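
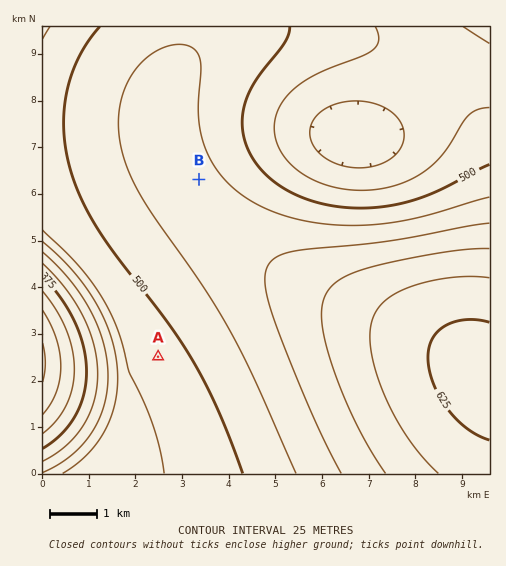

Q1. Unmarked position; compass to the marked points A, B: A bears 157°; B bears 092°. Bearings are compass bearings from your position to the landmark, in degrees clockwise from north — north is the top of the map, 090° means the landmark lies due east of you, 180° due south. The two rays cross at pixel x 81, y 175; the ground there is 505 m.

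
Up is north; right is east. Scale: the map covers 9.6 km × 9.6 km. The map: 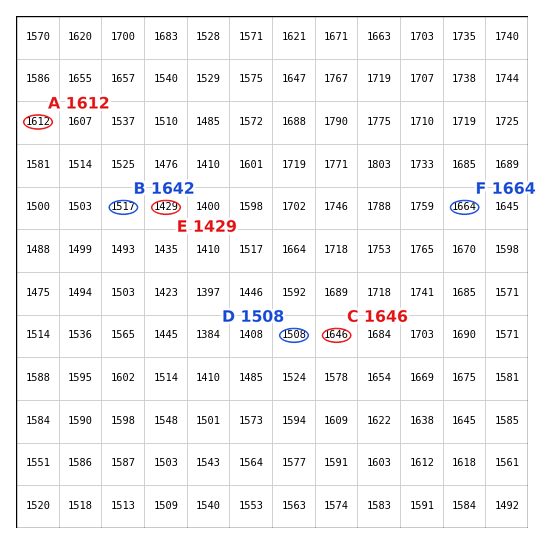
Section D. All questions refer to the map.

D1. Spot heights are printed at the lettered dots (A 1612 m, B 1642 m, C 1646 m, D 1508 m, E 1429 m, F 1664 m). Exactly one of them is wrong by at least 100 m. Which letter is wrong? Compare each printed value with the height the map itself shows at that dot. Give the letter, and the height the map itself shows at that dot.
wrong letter B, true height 1517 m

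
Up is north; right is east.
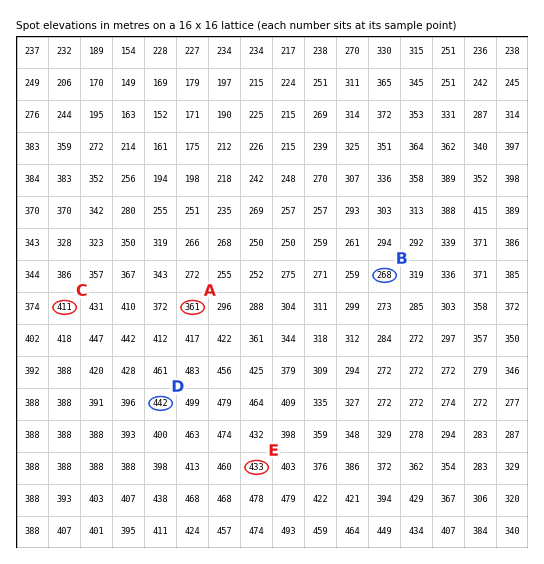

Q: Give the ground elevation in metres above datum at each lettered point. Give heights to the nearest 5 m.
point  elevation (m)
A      360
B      270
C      410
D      440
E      435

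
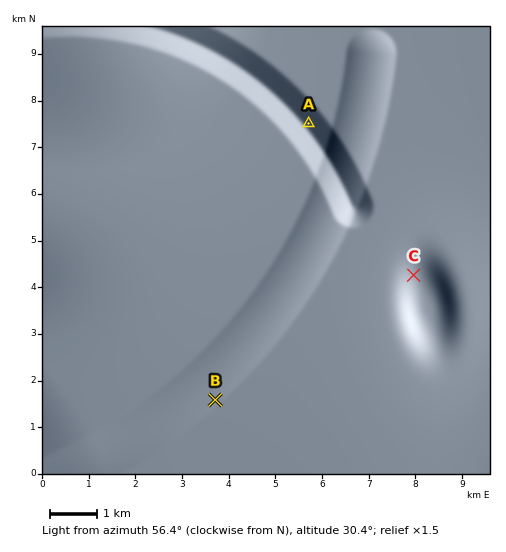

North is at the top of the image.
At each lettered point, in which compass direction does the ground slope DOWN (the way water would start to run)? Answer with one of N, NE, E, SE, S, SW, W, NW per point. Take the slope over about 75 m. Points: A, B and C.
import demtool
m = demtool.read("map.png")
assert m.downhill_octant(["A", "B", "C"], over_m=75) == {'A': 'SW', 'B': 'SE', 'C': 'SE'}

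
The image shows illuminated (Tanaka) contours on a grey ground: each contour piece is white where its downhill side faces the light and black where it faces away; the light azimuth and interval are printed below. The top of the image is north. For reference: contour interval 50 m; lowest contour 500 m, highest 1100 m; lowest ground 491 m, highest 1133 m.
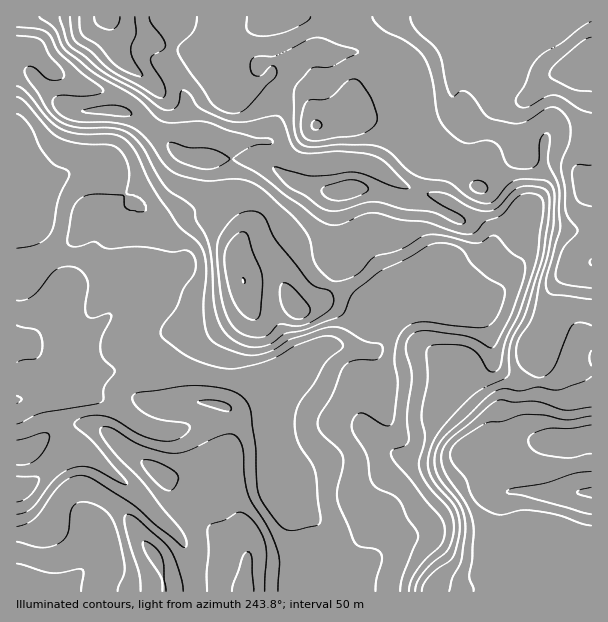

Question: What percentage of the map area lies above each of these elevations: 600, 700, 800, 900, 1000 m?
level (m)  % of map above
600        83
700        58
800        41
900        28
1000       10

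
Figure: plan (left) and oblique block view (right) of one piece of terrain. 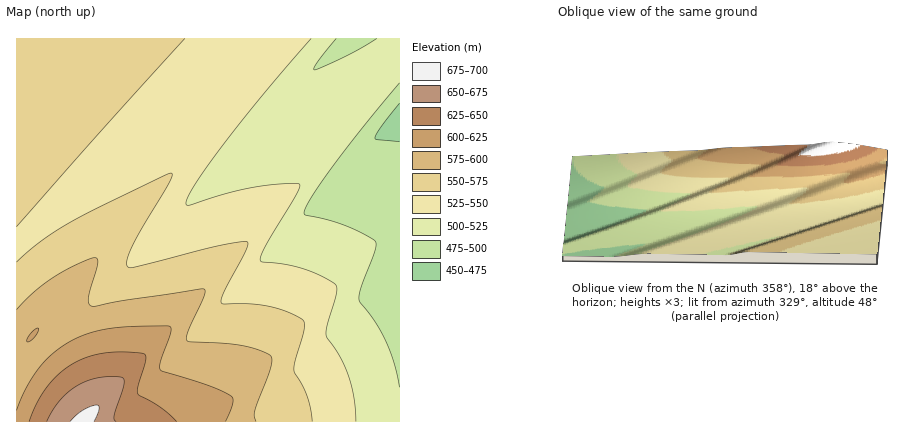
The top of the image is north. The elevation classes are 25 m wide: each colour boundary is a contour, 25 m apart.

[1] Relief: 470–685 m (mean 550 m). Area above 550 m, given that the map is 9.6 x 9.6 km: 40.7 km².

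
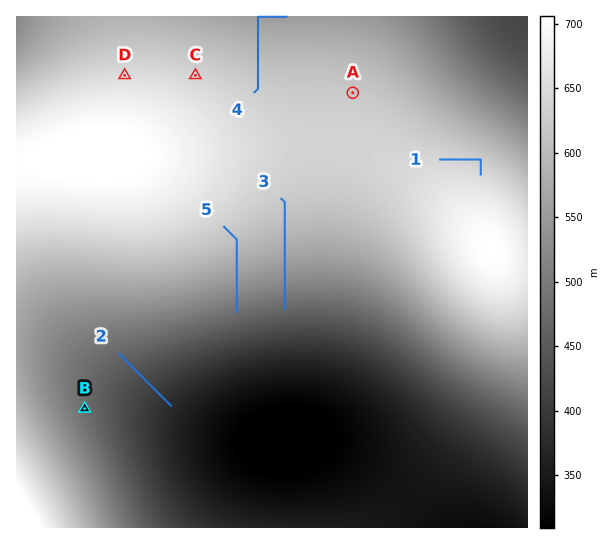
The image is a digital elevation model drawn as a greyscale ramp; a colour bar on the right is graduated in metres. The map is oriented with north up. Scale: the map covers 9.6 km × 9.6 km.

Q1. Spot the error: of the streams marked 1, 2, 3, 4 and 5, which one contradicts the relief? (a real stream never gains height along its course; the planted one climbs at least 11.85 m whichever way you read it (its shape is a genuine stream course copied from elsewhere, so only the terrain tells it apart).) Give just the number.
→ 1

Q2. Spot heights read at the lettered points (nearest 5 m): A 620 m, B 480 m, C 640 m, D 650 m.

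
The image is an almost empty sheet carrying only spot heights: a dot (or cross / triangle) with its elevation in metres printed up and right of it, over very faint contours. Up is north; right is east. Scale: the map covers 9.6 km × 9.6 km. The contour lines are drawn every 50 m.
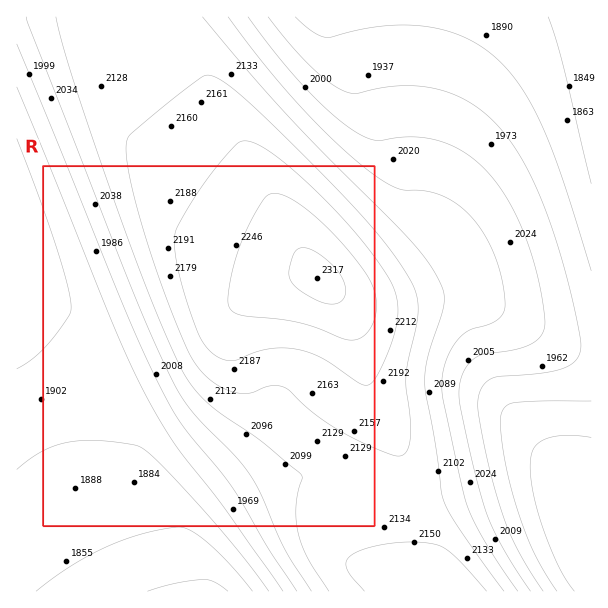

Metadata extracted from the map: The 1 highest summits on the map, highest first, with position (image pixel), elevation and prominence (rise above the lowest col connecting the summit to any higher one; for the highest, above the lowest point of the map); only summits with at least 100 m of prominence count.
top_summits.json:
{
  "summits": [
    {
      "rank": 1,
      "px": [317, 278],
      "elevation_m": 2317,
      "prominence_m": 528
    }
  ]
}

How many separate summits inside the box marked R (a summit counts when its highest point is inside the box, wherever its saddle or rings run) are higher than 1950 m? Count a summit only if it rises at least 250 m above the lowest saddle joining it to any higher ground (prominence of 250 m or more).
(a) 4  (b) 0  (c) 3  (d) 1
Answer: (d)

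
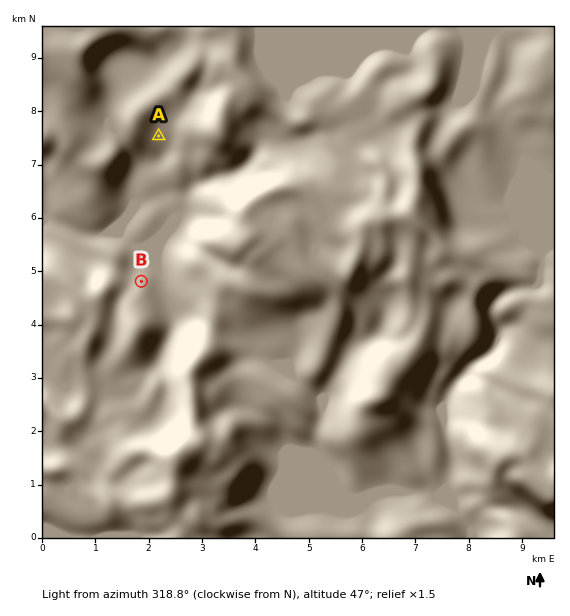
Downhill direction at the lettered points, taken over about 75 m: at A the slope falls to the S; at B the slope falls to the N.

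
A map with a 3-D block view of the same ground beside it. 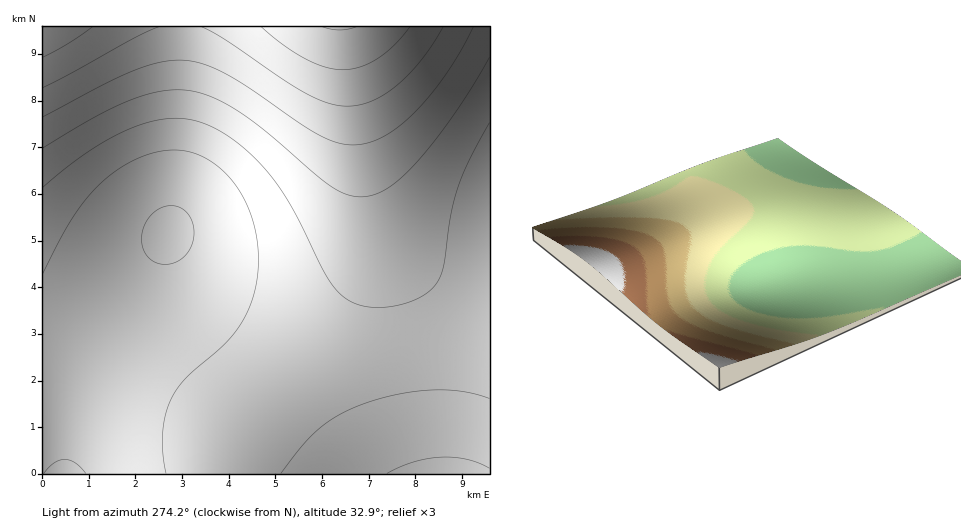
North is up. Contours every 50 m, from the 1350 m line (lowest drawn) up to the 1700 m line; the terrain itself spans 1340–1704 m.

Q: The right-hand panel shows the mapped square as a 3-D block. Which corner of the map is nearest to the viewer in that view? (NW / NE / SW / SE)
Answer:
NW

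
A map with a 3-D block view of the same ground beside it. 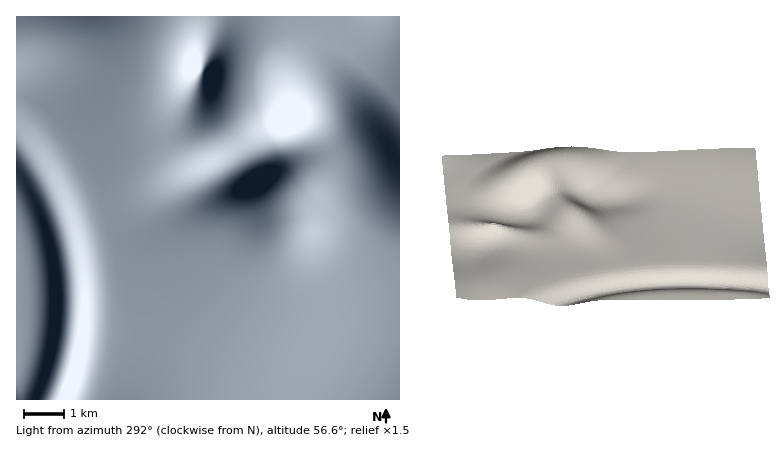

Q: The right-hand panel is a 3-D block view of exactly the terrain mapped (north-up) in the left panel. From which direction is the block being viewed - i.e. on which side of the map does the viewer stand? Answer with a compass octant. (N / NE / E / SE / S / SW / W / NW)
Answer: W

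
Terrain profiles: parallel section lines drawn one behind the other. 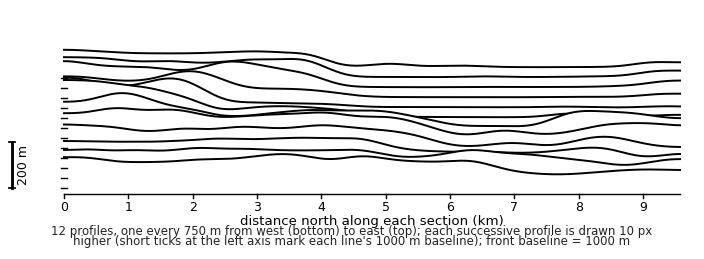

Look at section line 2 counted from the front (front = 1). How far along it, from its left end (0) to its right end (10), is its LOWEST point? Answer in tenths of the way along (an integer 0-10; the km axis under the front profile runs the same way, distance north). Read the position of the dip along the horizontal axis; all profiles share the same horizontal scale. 9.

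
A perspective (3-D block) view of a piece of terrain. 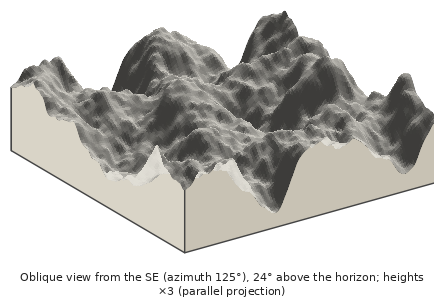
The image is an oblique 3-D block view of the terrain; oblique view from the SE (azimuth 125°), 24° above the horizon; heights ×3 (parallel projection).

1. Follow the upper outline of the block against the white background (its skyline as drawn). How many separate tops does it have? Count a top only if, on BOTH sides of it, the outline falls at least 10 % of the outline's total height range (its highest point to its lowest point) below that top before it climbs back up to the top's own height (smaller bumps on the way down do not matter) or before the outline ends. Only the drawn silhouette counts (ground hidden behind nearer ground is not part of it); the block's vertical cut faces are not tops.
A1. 4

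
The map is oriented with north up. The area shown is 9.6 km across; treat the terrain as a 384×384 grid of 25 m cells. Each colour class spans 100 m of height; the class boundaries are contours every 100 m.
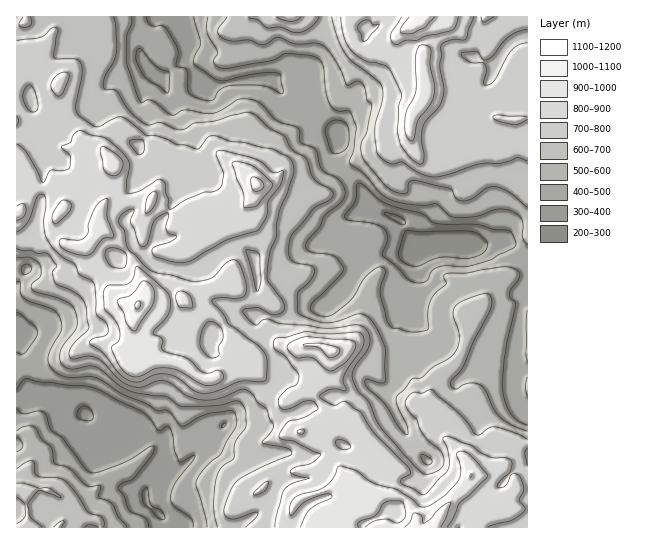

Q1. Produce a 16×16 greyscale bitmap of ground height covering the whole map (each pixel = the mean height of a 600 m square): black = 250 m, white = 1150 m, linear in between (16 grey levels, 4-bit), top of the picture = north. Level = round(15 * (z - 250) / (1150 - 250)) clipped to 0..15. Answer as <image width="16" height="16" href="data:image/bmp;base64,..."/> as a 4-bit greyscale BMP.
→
<image width="16" height="16" href="data:image/bmp;base64,Qk32AAAAAAAAAHYAAAAoAAAAEAAAABAAAAABAAQAAAAAAIAAAAATCwAAEwsAABAAAAAAAAAAAAAAABEREQAiIiIAMzMzAERERABVVVUAZmZmAHd3dwCIiIgAmZmZAKqqqgC7u7sAzMzMAN3d3QDu7u4A////AHdTE3iry8ypdjIkaJq7mrlTEiNHiql5mDESRUeap3h1I0eKmZqGZmQ2jLqZrKZVVDWcuph2dUVkV6y6qHVENFR5qZmYZEMRI5q6mql0MhI0qqmpq4Y0VmaZqYiZdEeYh4iHZnZTSKiZiGUzNDRYuYiYdDJENHm5iHd0Mmd3msqY"/>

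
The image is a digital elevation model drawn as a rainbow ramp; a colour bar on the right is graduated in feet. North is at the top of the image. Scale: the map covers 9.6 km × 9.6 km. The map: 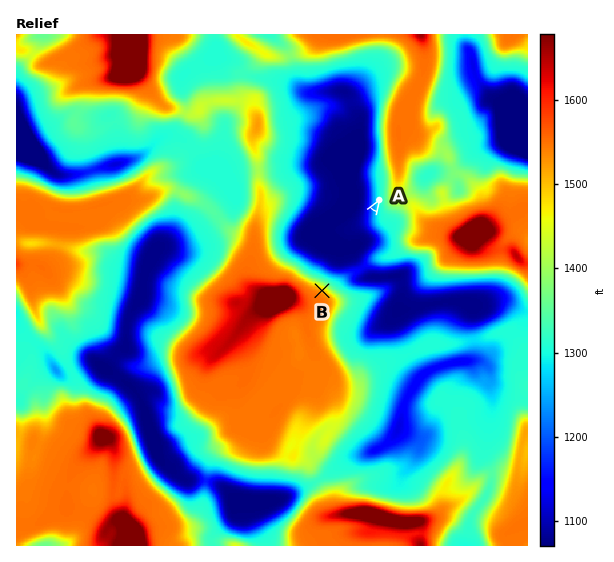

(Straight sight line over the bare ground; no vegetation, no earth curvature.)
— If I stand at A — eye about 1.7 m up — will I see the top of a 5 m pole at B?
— Yes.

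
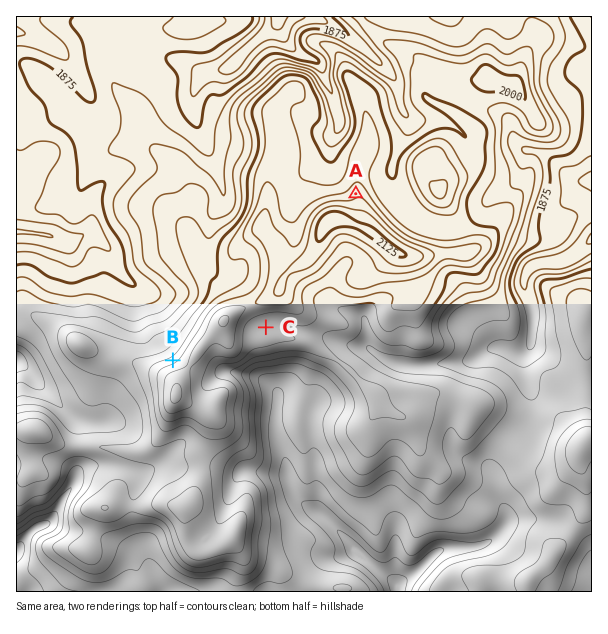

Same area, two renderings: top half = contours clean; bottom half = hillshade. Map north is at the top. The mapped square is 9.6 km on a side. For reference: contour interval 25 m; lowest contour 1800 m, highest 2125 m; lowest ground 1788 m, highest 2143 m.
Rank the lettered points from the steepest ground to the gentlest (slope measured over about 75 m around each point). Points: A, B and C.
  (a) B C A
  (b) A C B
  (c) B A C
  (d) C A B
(c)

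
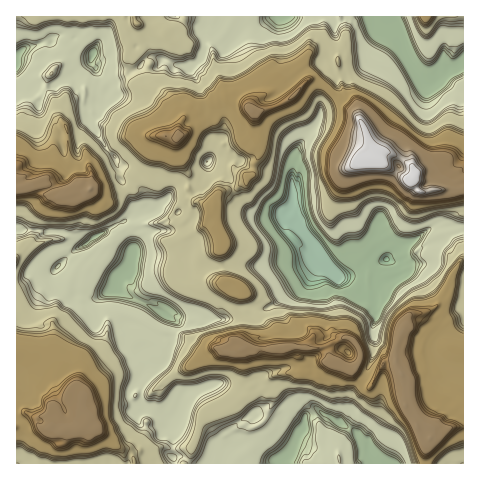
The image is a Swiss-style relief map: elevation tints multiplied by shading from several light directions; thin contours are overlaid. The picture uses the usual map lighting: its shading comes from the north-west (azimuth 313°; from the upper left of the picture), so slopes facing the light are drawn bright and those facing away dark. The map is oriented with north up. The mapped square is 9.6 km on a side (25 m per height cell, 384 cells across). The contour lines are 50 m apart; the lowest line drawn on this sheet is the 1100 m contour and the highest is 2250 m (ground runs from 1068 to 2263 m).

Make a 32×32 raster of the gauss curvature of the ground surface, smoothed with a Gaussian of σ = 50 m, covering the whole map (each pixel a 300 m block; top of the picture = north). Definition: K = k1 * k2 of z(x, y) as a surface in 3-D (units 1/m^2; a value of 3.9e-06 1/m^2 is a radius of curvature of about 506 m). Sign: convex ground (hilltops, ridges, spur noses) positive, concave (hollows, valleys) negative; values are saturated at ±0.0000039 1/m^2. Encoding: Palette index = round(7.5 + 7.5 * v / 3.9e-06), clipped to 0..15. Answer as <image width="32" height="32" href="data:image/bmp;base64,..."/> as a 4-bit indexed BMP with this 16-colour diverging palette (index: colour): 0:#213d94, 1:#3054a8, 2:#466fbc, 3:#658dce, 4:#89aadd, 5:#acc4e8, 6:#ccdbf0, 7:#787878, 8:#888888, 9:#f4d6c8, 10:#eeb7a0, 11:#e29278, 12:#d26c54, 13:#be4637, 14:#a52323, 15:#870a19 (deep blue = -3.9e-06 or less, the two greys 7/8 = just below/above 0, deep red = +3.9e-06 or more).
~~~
<image width="32" height="32" href="data:image/bmp;base64,Qk12AgAAAAAAAHYAAAAoAAAAIAAAACAAAAABAAQAAAAAAAACAAATCwAAEwsAABAAAAAAAAAAlD0hAKhUMAC8b0YAzo1lAN2qiQDoxKwA8NvMAHh4eACIiIgAyNb0AKC37gB4kuIAVGzSADdGvgAjI6UAGQqHAHhWeLZIryaHdceWeId2Zql2iokcZoOaiHeWZ3tqm5p2apd5poSYdYd4eLtxpXloiEdodnnXeIl4mXegiYiIZadqtohnZUhYd2Z7h3h4OVx3h3m4p3uraPJ3Y4h4GoeIh4eGVnlHgPd1bEmEi4DXh3h3d4l3h5eleHeIeq9xpod4d4eUmnh4gvl1iFMPpmaYeJh4jliHcHh6dYiZXGCJqHSXaWhHiL9J0GmHeVqffYlodrZyeEO2d3aUVYmXdnZyWniHdfdbWoTZ9HeHc3dmaVi3d3iYpaiDuDl2h31HeJmKGYh4hod3dGVKiIh4dreEnWmFdnfyt4f5inh4N2dnt3jA9V9GJMNJd3dnV3aWWdF0dod6ZXO4mll5qHj6PdRHt6mZleK4lVh6d6RpNneXl3aCZX8zdtNa4Ihahn2HeJhXZcu5Z3d4FDn6qnfEdyHYd4tHRYtYfJ8lhGZ3i5ep1YWEdtgXiHZxRYp5Z5hnt0eIjWh+WIPPabh3a0h2Zoh4uYJ+lLa2g3dmaWd6aPd3ilWPVYdoaod3c/kHjVWId3Nod3xHjFdaiWZFrbcEZ5eNhlXEdGaXd4eId3iS1idoiImXw05XhZZ5doilS4ioiGRm9Xc/aISb0sl3d9h3doZ+qUOHc4hniKV4aUlmf0t3RGhrh4eV1FSoh3TbN4BYiX54"/>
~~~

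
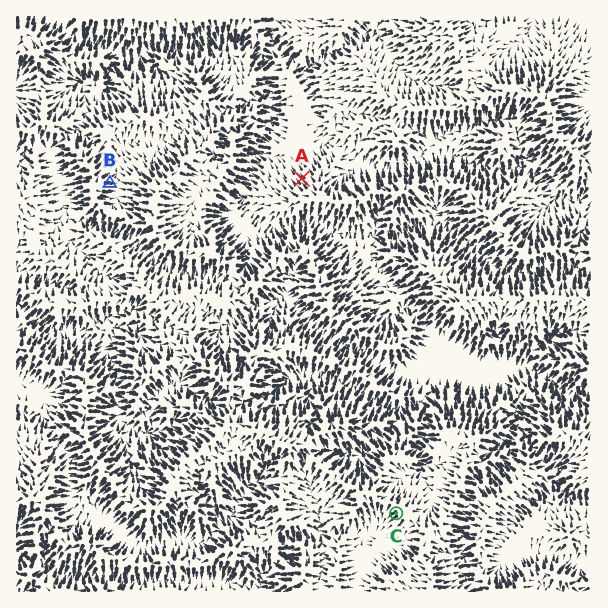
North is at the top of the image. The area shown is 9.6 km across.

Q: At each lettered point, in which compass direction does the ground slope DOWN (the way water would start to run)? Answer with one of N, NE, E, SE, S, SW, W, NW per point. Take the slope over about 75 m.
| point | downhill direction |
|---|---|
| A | NW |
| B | E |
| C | SW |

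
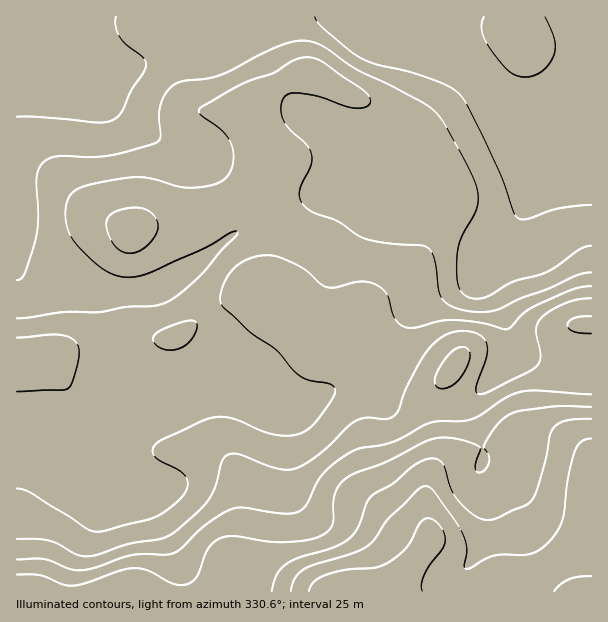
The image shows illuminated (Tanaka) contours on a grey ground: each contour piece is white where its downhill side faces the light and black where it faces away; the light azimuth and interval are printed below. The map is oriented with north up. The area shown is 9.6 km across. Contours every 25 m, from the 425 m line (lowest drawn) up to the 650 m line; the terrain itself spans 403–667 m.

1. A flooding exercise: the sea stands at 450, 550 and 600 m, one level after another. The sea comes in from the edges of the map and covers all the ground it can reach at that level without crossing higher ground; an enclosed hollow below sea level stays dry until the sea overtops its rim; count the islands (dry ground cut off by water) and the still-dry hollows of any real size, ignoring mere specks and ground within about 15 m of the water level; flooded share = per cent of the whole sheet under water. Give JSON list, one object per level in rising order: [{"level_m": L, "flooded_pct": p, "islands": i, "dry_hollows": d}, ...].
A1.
[{"level_m": 450, "flooded_pct": 22, "islands": 0, "dry_hollows": 0}, {"level_m": 550, "flooded_pct": 81, "islands": 0, "dry_hollows": 0}, {"level_m": 600, "flooded_pct": 91, "islands": 0, "dry_hollows": 0}]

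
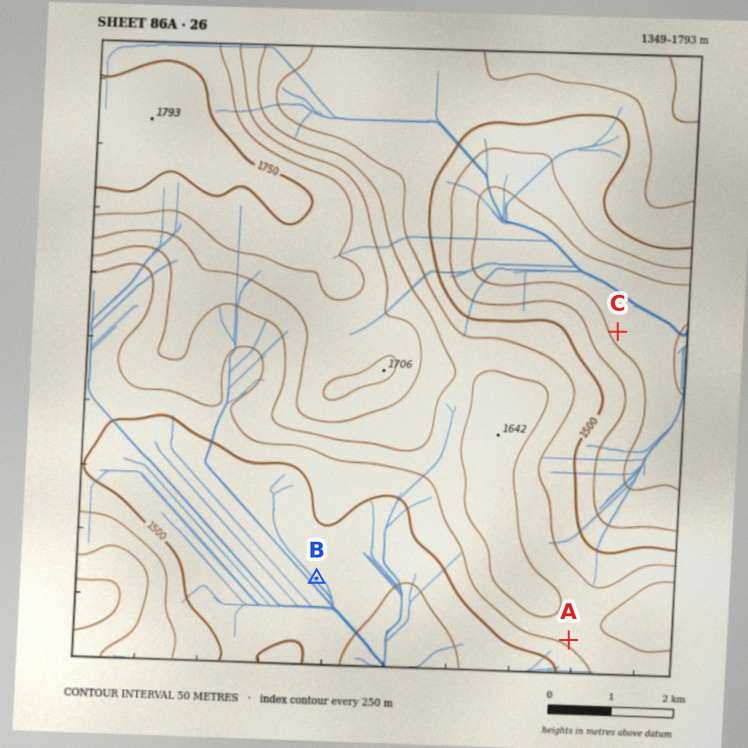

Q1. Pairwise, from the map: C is below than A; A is above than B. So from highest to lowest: A B C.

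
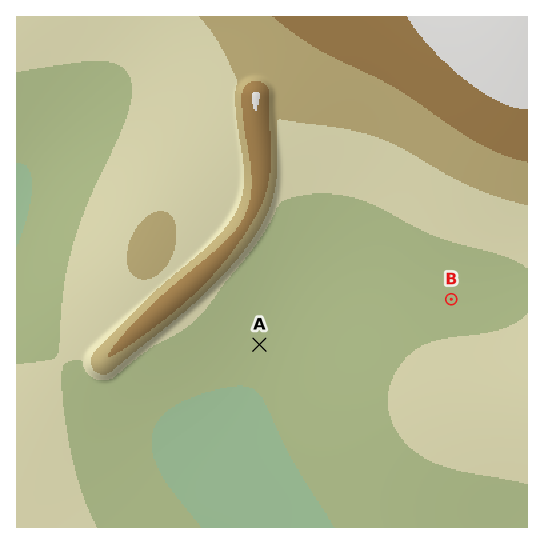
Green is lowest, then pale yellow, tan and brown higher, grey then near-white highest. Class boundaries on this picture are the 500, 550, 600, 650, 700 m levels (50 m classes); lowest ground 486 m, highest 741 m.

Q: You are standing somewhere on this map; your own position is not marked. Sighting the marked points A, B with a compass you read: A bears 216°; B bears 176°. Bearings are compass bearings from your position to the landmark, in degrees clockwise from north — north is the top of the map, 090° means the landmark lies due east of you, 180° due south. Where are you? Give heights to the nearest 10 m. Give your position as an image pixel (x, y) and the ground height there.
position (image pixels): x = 437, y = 100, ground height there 670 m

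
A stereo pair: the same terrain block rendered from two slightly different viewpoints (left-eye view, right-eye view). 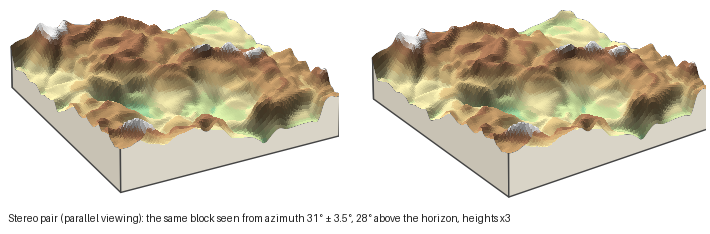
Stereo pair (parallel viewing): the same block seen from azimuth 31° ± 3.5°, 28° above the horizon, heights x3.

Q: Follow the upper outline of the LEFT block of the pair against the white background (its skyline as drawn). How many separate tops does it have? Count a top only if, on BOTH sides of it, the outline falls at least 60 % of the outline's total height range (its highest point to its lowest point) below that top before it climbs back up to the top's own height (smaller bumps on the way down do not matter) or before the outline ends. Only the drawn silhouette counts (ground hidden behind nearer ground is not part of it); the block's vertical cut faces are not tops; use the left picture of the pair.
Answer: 0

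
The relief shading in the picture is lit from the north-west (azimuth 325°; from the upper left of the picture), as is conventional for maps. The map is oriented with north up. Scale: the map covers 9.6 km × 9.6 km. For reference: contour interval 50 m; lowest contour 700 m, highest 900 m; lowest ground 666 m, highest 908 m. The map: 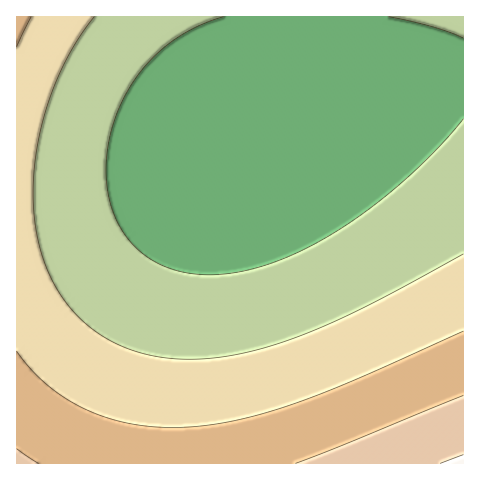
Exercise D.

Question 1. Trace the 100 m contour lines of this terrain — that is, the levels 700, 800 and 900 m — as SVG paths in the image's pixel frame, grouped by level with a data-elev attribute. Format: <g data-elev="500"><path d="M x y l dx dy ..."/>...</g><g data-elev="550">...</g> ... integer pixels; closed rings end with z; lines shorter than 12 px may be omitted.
<g data-elev="700"><path d="M463 119l-33 38-42 37-42 31-42 25-39 15-37 9-34 0-16-3-14-5-17-9-13-12-11-14-9-16-5-19-3-20 1-21 3-21 7-21 9-19 11-18 14-16 15-14 17-12 19-10 22-7"/><path d="M388 17l45 10 30 11"/></g><g data-elev="800"><path d="M463 331l-107 48-63 25-57 16-27 5-24 2-27 0-25-3-23-5-22-9-21-11-19-13-16-16-15-19"/><path d="M17 47l14-30"/></g><g data-elev="900"><path d="M463 455l-23 8"/></g>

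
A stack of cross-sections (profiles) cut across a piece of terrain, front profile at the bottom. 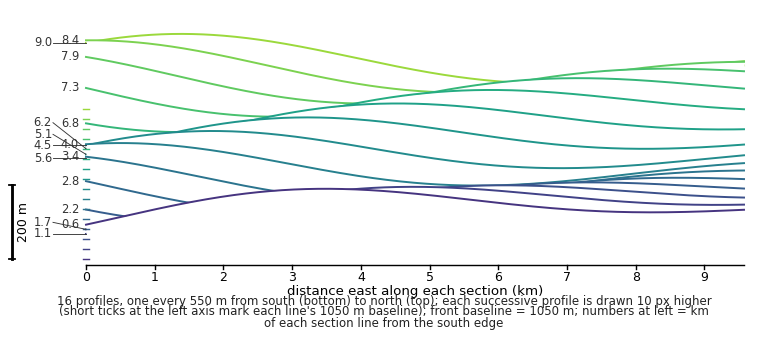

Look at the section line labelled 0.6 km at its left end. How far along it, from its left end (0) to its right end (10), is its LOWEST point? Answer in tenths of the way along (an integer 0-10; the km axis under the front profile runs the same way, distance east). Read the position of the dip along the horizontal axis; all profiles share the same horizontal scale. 0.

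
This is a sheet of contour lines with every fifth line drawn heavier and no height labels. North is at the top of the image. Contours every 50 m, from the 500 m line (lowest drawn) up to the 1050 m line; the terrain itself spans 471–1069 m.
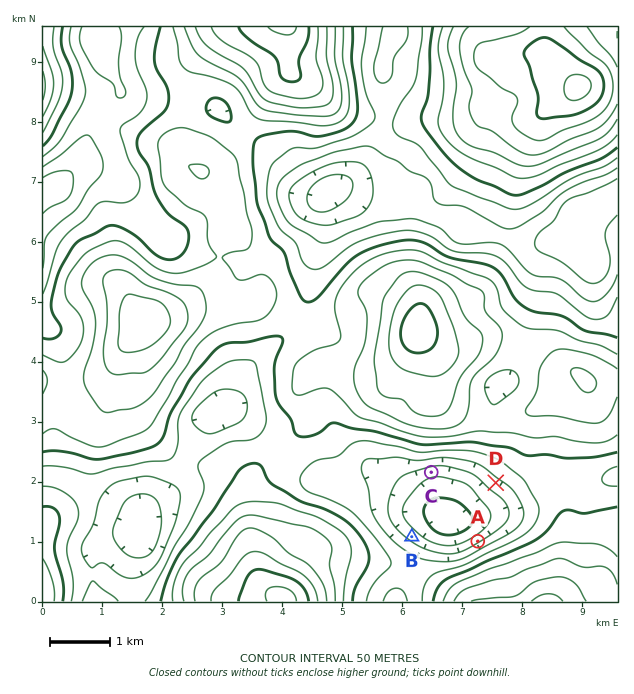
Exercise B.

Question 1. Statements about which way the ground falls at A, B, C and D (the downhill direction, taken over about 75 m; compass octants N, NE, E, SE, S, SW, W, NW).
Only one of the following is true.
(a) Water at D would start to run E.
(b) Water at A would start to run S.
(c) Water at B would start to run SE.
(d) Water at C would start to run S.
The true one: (d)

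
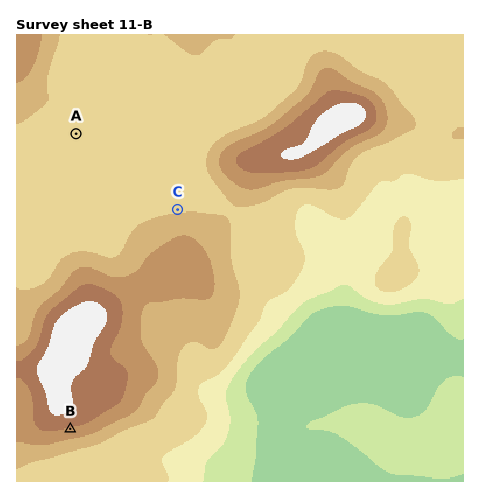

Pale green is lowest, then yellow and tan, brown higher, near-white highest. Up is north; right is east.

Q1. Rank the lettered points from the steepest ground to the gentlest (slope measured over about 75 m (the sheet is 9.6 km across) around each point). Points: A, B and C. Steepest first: B C A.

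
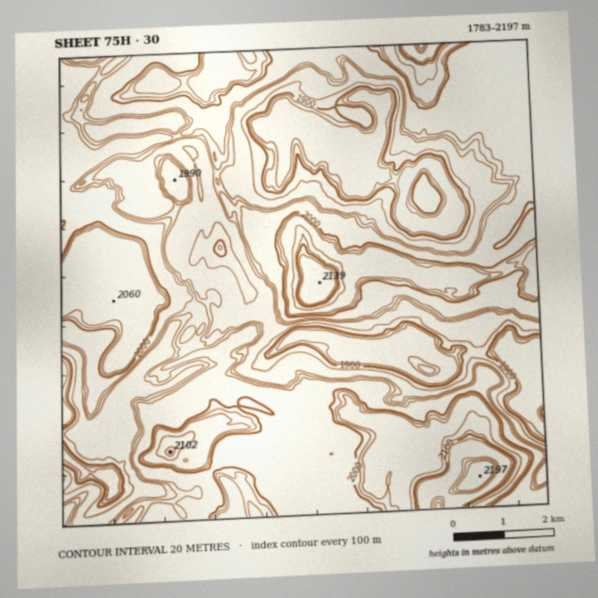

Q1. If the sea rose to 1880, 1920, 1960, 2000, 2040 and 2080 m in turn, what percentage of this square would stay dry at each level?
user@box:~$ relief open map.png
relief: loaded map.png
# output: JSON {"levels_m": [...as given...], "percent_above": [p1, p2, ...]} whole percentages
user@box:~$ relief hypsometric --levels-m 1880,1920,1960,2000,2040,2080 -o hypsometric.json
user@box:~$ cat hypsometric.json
{"levels_m": [1880, 1920, 1960, 2000, 2040, 2080], "percent_above": [89, 81, 60, 24, 18, 3]}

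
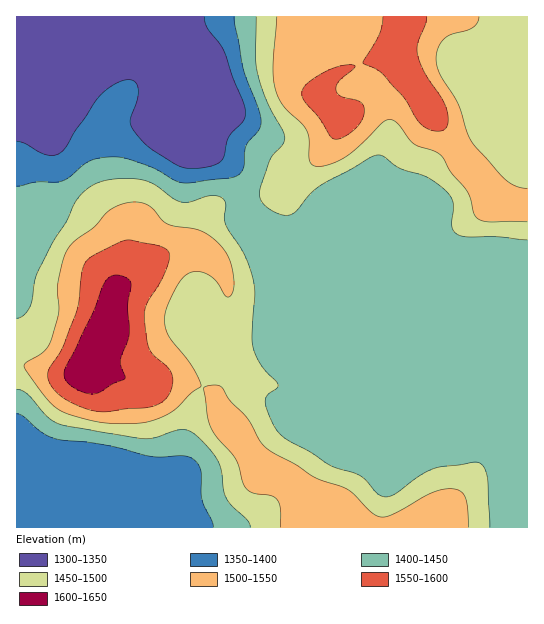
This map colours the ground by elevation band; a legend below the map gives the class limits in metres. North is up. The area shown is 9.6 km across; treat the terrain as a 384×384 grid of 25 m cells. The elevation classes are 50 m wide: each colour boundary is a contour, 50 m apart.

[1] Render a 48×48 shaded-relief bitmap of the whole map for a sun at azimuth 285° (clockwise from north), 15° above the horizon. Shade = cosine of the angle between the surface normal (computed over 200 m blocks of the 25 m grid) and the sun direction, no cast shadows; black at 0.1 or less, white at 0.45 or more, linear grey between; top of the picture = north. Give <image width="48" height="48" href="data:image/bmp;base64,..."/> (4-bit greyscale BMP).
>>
<image width="48" height="48" href="data:image/bmp;base64,Qk32BAAAAAAAAHYAAAAoAAAAMAAAADAAAAABAAQAAAAAAIAEAAATCwAAEwsAABAAAAAAAAAAAAAAABEREQAiIiIAMzMzAERERABVVVUAZmZmAHd3dwCIiIgAmZmZAKqqqgC7u7sAzMzMAN3d3QDu7u4A////AGZmd3dnd3d4iZmZmsuYd2VWiZmHUyIjVmZmd3dnd3d4maqYibuodmVFiqmYZCIjVnZnd3d3d3eImqqYd5qYdlRFirqodTIjVnd3d3d3d3d4q7u5dniIdmREeruphkIjVnd3d3d3d3d4m8zKhmZmZmVEabuph2QjVnd3d3d3d3ZnmszKh2ZVVmZlaKqpmHUzV3d3ZmZ3d2Zmiru5dmZVVWd2d4mZmYZEZ3d3ZmZmdmVWiruXVFVVVWd3d3iIiZdVZ3iHZmZmZURGirp0M0VVVnd3d3d3iIdmd4mYdmZVVDNFi7ljI0VVVnd3d3d3d3d3d5qph2ZURDIkeqhTNFVVVnd3d3d3d3d3d5q6mHZEVTESaZdURWVUVnd3d3d3d3d3d6vLqHVVZkIBV3ZEVmZUVnd3d3d3d3d3d5vMqGVWZlMiRnZUVmVUVnd3d3d3d3d3d5vdyWVVZlQzNXdkVWVVZ3d3d3d3d3d3d4rO64VVVVVDNXh1RVVmd3d3d3d3d3d3d4m+/ZZUM0RERnh1RFZnd3d3d3d3d3d3d4m9/rhkISNEVndlRFZ3d3d3d3d3d3d3d4m97sl0IBNEVndkNFZ3d3d3d3d3d3d3d4ms3tuEIBJFZ3dTI1d3d3d3d3d3d3d3d4mrzdyVIBI1aIdCE2d3d3d3d3d3d3d3d4m7zNyWMREkaJdCAmd3d3d3d3d3d3d3d4m8y8ynUxATaIdCA2d3d3d3d3d3d3d3d4m8y7uoZTESV3ZBE2d3d3d3d3d3d3d3d3is3LuYd1MjVmUxJGZnd3d3d3d3d3d3d3is3KqoiHVEVlMiNnZVZ3d3d3d3dmZnd3ec3Kqph3dmZUMjV3ZUV3d3d3eIhlVWZnebzKqqhmZ3dUM1Z3ZUVnd3d3eKmGVVZniJu6qqhlVndkRGd3ZURnd3d3ebuodVZoiJq7mZl1RXh1RWeHZERWd3d3eKzLlmZoiIm7qZh2RXiHVniHZDNGd3d3eKvLl2ZoiIm7qYh2VXmYd5qYZTM0Vnd3eJq6h2Z4iIm7qZh2VXmpmauphkMjNWd3eJqpdlZnd4q6mYh2VWiaq7upmHQiI1eHeJmYZUVnd4q6mIdlVWeavMupmqdBEleYd4mHVEVmZ4mpmHZVVmeKzMupq8pjETeYd3dlRFd3Z4mZiHZVZ3d5vMu6q8uFICWJh2VDRWd3eImYh2VFZ3d4q8zLq7uWMRSKqFMSRnd3iImZh2VFZ3d3is3cqqmHUiSKqEECV3d3d4mqmGQ0Z3d3it7suph3ZUWKpzADV3d3d3iaqoU0Z3d3i97tuodmdmaJliEkZ3d3d3eJqpdUV3d3nO7sqZdmZniIdBFGd3d2d3d3mphlV3d4re7bqZh2ZniHUhJXd3eGZ3d3eJmGZnd4ve3LmImId4h2QQNnd3iGZ3d3d3iHd3d5vd3LmIiIiJh1MRJWZ3iGZ3d3d3d4h3iJvN3Ll3d4ial1MiNFVniGZ3d3d3d3iIiZq8zLl3d3iaqFMjRENGd2Znd3d3d3eJmaq7zLl3d3eKuWMzVUI1dw=="/>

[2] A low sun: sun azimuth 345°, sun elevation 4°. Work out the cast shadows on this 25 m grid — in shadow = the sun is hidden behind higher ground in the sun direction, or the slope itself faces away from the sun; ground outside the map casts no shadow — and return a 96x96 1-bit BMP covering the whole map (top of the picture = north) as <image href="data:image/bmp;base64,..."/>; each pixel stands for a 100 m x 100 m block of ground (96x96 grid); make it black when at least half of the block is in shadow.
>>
<image width="96" height="96" href="data:image/bmp;base64,Qk2+BAAAAAAAAD4AAAAoAAAAYAAAAGAAAAABAAEAAAAAAIAEAAATCwAAEwsAAAIAAAAAAAAA////AAAAAAAAA///4AAAAAAAAAAAA///4A4AAAAAAAAAB///4B8AAAAAAAAAD///4D8AAAAAAAAAH///4D8AAAAAAAAAH///4D+AAAAAAAAAP///4B+AAAAAAAAAf///4AcAAAAAAAAAf///4AAAAAAAAAAA////4AAAAAAAAAAB////8AAAAAAAAAAD////8AAAAAAAAAAH/////4AAAAAAAAAP/////4AAAAAAAAAf/////4AAAAAAAAAf/////4AAAAAAAAAf/////4AAAAAAAAA/////4AAAAAAAAAA/////wAAAAAAAAAB/////wAAAAAAAAAB/////gAAAAAAAAAD/////gAAAAAAAAAD/////gAAAAAAAAAD/////gAAAAAAAAAD/////gAAAAAAAAAD/////gAAAAAAAAAD//gAHAAAAAAAAAADgAAAAAAAAAAAAAADAAAAAAAAAAAAAAAAAAAAAAAAAAAAAAAAAAAAAAAAAAAAAAAAAAAAAAAAAAAAAAAAAAAAAAAAAAAAAAAAAAAAAAAAAAAAAAAAAAAAAAAAAAAAAAAAAAAAAAAAAAAAAAAAAAAAQAAAAAAAAAAAAAAB8AAAAAAAAAAAAAAD+AAAAAAAAAAAAAAD+AAAAAAAAAAAAAAH/AAAAAAAAAAAAAAH/gAAAAAAAAAAAAAP/gAAAAAAAAAAAAAP/wAAAAAAAAA8AAAH/4AAAAAAAAD8AAAD/8AAAAAAAAH8AAAB/8AAAAAAAAf8AAAA/8AAAAAAAA/8AAAAf8AAAAAAAD/8AAAAH8AAAAAAAH/8AAAAD4AAAAAAAf/8AAAAAAAAAAAAAf/8AAAAAAAAAAOAAf/8AAAAAAAAAB/gAf/8AAAAAAAAAH/wAP/8AAAAAAAAAf/wAH/8AAAAAAAAA//4AD/8AAAAAAAAA//4AA/8AAAAAAAAB//4AAPAAAAAAAAAD//8fwAAAAAAAAAAD//8/4AAAAAAAAAAH////4AAAAAAAAAAH////4AAAAAAAAAAH////8AAAAAAAAAAD////4AAAAAAAAAAD////wAAAAAAAAAAB////wAAAAAAAAAAB////wAAAAAAAAAAA////wAAAAAAAAAAAf/4/wAAAAAAAAAAAP/4PwAAAAAAAAAAAH/4fwAAAAAAAAAAAD/4fwAAAAAAAAAAMB/4fwAAAAAAAAAAeB/4fwAAAAAAAAAA/A/4fgAAAAAAAAAB/AP4OAAAAAAAAAAB+AD4AAAAAAAAAAAB8AA4AAAAAAAAAAAAAAAYAAAAAAAAAAAAAAAAAAAAAAAAAAAAAAAAAAAAAAAAAAAAAAAAAAAAAAAAAAAAAAAAAAAAAAAAAAAAAAAAAAAAAAAAAAAAAAAAAIAAAAAAAAAAAAAAA/AAAAAAAAAAAAAAB/gAAAAAAAAAAAAAD/wAAAAAAAAAAAAAD/wAAAAAAAAAAAAAH/4AAAAAAAAAAAAAP/4AAAAAAAAAAAAAP/4AAAAAAAAAAAAAP/wAAAAAAAAAAAAAAHwAAAAAAAAAAAAAAAAA="/>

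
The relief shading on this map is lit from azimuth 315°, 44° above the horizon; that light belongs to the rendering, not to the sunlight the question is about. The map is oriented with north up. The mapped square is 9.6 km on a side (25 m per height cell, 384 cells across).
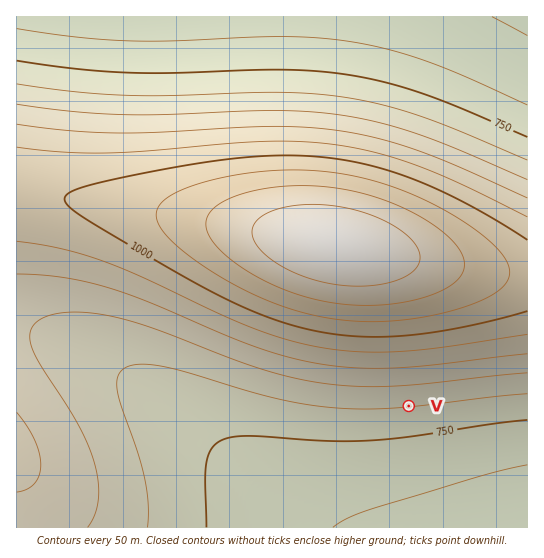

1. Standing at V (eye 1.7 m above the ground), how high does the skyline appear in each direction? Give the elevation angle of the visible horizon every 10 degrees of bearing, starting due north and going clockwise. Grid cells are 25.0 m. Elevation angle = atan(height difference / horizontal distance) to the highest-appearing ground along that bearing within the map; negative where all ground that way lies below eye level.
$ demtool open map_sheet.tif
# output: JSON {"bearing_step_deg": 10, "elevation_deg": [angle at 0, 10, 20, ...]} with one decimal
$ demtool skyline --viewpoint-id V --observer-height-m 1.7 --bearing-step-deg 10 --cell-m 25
{"bearing_step_deg": 10, "elevation_deg": [8.6, 8.3, 7.6, 6.7, 5.6, 4.4, 3.1, 1.8, 0.4, -0.7, -1.6, -2.2, -2.4, -2.4, -2.4, -2.6, -2.8, -2.9, -2.8, -2.7, -2.6, -2.3, -1.9, -1.4, -0.6, 0.5, 0.8, 0.7, 1.3, 2.5, 3.7, 5.2, 6.6, 7.7, 8.4, 8.7]}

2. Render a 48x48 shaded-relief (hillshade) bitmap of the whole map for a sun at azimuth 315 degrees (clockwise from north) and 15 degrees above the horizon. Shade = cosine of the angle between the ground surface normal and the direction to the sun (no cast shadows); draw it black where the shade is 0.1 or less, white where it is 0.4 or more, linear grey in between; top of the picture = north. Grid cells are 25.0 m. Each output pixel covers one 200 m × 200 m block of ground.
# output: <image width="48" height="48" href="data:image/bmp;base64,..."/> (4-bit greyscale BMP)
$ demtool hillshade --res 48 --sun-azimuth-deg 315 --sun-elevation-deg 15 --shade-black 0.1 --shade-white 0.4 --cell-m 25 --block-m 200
<image width="48" height="48" href="data:image/bmp;base64,Qk32BAAAAAAAAHYAAAAoAAAAMAAAADAAAAABAAQAAAAAAIAEAAATCwAAEwsAABAAAAAAAAAAAAAAABEREQAiIiIAMzMzAERERABVVVUAZmZmAHd3dwCIiIgAmZmZAKqqqgC7u7sAzMzMAN3d3QDu7u4A////AGZmZmZmZmZmd3d3d3d3d3d3d3d3d3d3d2ZmZmZmZmZmd3d3d3d3d3d3d3d3d3d3d2ZmZmZmZmZnd3d3d3d3d3d3d3d3d3d3d2ZmZmZmZmZ3d3d3d3d3d3d3d3d3d3d3d3dmZmZmZmd3d3d3d3d3d3d3d3d3d3d3d3d3ZmZmZ3d3d3d3d3d3d2ZmZmZmZmZmd3d3d3d3d3d3d3d3d3d2ZmZmZmZmZmZmZnd3d3d3d3d3d3d3d3ZmZmZmZmZmZmZmZnd3d3d3d3d3d3d3dmZmZmZVVVVVVVVVVXd3d3d3d3d3d3d3ZmZmZVVVVVVVVVVVVYd3d3d3d3d3d3dmZmZlVVVVRERERERERYh3d3d3d3d3d3ZmZmVVVVRERERERERERIh3d3d3d3d3d2ZmZlVVVEREMzMzMzMzRIh3d3d3d3d3ZmZmZVVUREQzMzMzMzMzM4h3d3d3d3dmZmZlVVVERDMzMiIiIiIzM4d3d3d3d2ZmZmZVVVREMzMyIiIiIiIiM3d3d3d2ZmZmZmVVVURDMzIiIiIiIiIiI3d3d2ZmZmZmZlVVVERDMzIiIiESIiIiI3d2ZmZmZmZmVVVVVERDMyIiIiIiIiIiM3ZmZmZmZmZlVVVVVERDMzIiIiIiIiIjM2ZmZmZmZmVVVVVVVEREMzMyIiIiIjMzNGZmZVVVVVVVVVVVVVRERDMzMzMzMzNERGZVVVVVVWZmZmZlVVVVREREMzMzRERFVVVVVVVVZmZmZmZmZmZVVVVERERERVVVZlVVVVVmZmZmd3d3d3ZmZmZVVVVVVmZmd1VVVmZmZnd3d3eIiHd3d3d2ZmZmZnd3eFVmZmZnd3eIiIiImYiIiIiHd3d3d4iIiGZmZmd3eIiJmZmZqqmZmZmZiIiIiIiZmWZnd3eIiJmZqqqqu7uqqqqpmZmZmZmZqnd3eIiJmZqqu7u7u7u7u7u6qqqqqqqqqniIiJmZqqu7vMzMzMzMzMu7u7qqqqqqqoiJmZqqq7vMzN3d3d3d3MzMu7u7uqqqqpmZqqq7u8zM3d3d3t3d3dzMzLu7u7u7uqqqq7u7zM3d3e7u7u7u3d3MzMu7u7u7qqq7u7zMzN3d3u7u7u7u3d3czMu7u7u6qru7vMzM3d3d7u7u7u7u3d3czMu7u7qqqru8zMzM3d3e7u7u7u7u3d3MzLu7u6qqqrzMzMzN3d3d7u7u7u7d3dzMzLu7qqqqqszMzMzM3d3d3d3d3d3d3czMu7u6qqqqqczMzMzMzN3d3d3d3d3dzMzLu7uqqqqZmczMzMzMzMzM3d3d3czMzMu7u6qqqpmZmbu7vMzMzMzMzMzMzMzMy7u7uqqqmZmZmbu7u7u7u7vMzMzMzMu7u7u6qqqpmZmZmbu7u7u7u7u7u7u7u7u7u6qqqqmZmZmZmLuqqqqqu7u7u7u7u7u6qqqqqZmZmZmYiKqqqqqqqqqqqqqqqqqqqqqpmZmZmZmIiKqqqqqqqqqqqqqqqqqqqqmZmZmZmYiIiKqqqqqqqqqqqqqqqqqqqZmZmZmZmYiIiA=="/>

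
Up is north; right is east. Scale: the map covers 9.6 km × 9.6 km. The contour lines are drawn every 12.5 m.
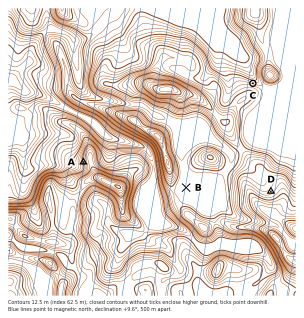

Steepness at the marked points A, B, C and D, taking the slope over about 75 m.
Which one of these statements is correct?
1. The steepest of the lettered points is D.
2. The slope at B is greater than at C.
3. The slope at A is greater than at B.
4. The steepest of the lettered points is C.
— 3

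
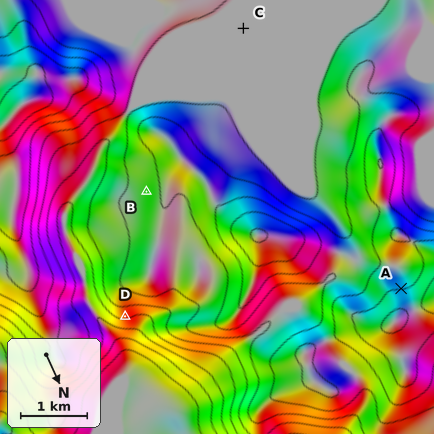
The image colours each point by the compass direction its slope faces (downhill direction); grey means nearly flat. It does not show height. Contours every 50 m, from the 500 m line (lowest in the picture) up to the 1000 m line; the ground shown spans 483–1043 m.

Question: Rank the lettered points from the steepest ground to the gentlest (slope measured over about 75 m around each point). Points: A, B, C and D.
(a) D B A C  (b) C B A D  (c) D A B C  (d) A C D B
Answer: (c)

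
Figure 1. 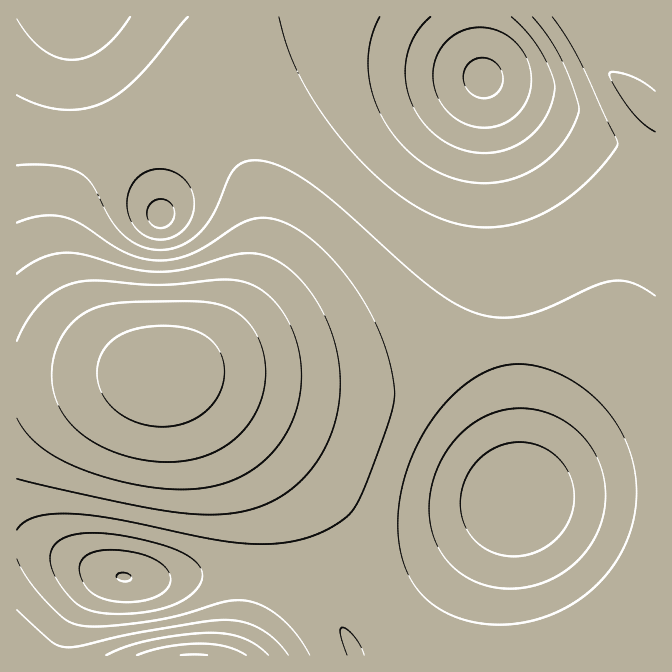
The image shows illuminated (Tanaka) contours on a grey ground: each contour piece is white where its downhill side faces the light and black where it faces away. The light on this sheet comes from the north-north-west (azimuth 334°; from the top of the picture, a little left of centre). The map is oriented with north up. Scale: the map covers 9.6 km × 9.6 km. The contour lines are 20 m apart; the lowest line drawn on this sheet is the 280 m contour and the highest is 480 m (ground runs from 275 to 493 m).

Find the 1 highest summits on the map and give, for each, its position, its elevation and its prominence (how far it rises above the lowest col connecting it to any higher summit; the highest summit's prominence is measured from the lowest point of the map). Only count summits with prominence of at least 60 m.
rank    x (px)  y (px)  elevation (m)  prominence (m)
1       162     373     493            218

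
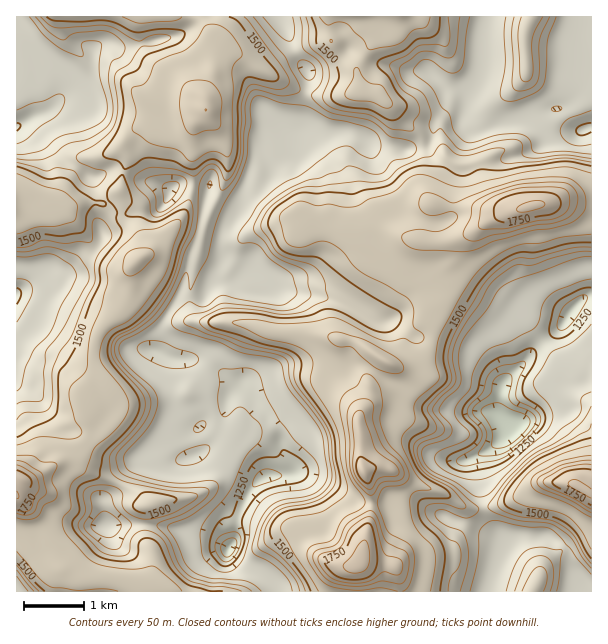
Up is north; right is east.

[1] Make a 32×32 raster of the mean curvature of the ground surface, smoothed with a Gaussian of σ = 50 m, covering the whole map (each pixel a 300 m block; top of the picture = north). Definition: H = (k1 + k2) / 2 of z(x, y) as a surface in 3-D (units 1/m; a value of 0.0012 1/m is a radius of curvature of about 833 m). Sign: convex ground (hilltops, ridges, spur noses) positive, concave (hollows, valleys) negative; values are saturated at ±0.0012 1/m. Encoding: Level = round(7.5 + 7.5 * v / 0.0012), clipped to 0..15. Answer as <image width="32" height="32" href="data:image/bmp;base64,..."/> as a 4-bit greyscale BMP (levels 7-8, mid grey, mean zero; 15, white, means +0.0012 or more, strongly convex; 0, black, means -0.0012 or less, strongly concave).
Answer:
<image width="32" height="32" href="data:image/bmp;base64,Qk12AgAAAAAAAHYAAAAoAAAAIAAAACAAAAABAAQAAAAAAAACAAATCwAAEwsAABAAAAAAAAAAAAAAABEREQAiIiIAMzMzAERERABVVVUAZmZmAHd3dwCIiIgAmZmZAKqqqgC7u7sAzMzMAN3d3QDu7u4A////AE+7u5naZ2QyiKlcaXVW3TTpibuKoWKkKq/fj0qWVb4yt5xhj5SQLaqErll7tmVlG0aTAFQDl0j6cq8mllYyIFvzjUbe2VZHvcpJKjCrndtk2ZQHzt/5RYUXSwav00+Hv+hrykIjWKARMp+/o0l33/5miKMXdWinlWa8uQMAJpmGiXetRHiIiVpFnkdZvyB1aJeIetRneJd3Gsw56YUzB1aRmYj4aIaGgqqsaIBiOap3ZLmMtGmHV1nnalavmzLpdXaoqhd2h2QHl1XLjElTSodpidAjZkJXmoiOl4wmmkmodHjLY3i+3+y7tjh8dHmXG7Z3uukaj9tmikNFmcVnigVoVbmdNiUiM1ZXiYi4NnmAh1NqmNNnd0RniZh3jFRVijJGe+vQlXNpeJh3dna2hULFl0SYxKWkzJiIeqmrRXqrm70Jh/50W9mIiHd1St2HZmibmJcPSETOq5qXq4ru/+ibtk10CAwmN3h4i6hlaarWtXRVhXwtR3RmhTm3d1WKvTWbzImarZR3aJRgS2faIUNnZVqpeXt0d3UyaZg0NmdgVXYlqFrKg1U2ZtqXWHVnmZh3N8hqunB5n+zapXaKZniIdlu5eIh7+QeYwUR2afV3d1hnbLh4m5IZmDQWtWb0d3SkIkAXmalUzVm9a6Rn5Gc3mGfbp83HModFV7qEV+dX"/>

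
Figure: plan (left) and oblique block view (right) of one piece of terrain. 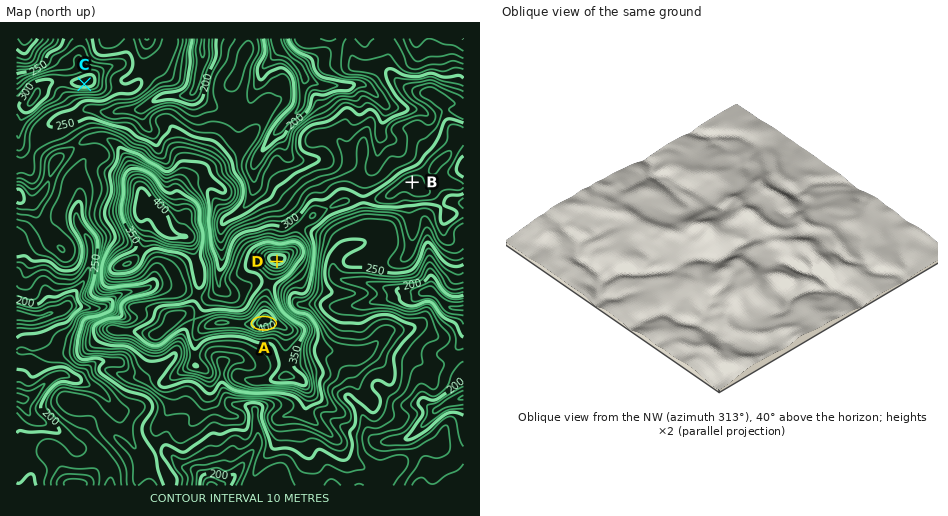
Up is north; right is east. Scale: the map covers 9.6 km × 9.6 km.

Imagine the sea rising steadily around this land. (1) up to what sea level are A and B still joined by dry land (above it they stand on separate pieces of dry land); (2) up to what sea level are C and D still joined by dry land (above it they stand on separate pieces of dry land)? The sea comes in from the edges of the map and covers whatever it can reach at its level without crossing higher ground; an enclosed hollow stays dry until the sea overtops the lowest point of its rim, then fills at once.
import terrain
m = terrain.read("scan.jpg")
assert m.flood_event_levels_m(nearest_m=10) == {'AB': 300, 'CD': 260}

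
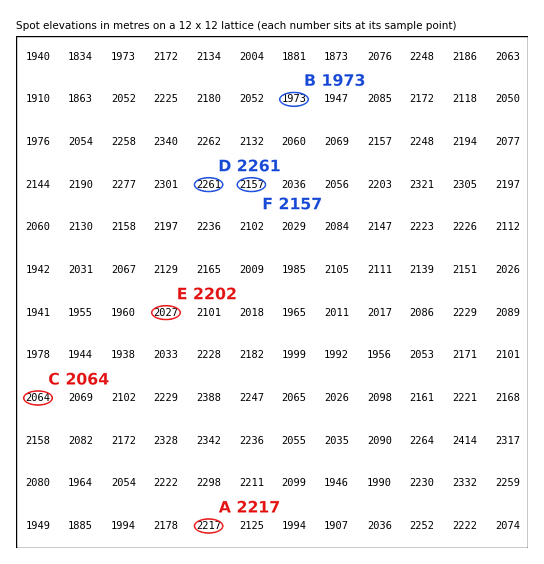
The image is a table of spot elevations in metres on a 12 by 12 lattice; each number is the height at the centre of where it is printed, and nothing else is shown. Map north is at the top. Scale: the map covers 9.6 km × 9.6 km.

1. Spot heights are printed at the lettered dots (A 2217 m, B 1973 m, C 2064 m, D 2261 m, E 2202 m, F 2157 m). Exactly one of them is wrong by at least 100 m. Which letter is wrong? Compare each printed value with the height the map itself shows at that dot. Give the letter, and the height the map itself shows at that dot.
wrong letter E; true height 2027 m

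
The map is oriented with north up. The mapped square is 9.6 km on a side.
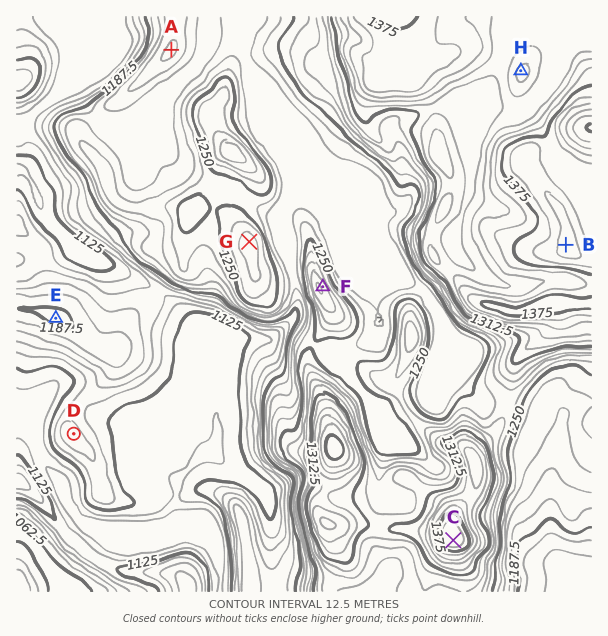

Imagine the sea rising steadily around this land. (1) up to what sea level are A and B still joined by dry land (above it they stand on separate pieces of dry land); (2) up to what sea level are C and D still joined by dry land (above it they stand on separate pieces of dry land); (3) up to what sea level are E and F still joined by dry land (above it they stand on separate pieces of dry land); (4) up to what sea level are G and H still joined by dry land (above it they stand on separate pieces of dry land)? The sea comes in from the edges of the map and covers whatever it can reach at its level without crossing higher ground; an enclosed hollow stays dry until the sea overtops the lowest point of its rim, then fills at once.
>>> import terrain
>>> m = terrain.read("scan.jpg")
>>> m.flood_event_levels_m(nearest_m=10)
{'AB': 1210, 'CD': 1140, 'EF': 1150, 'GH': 1220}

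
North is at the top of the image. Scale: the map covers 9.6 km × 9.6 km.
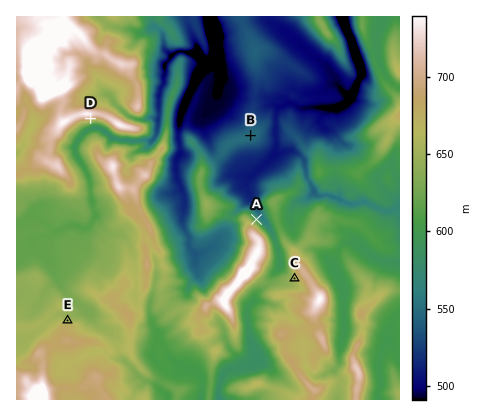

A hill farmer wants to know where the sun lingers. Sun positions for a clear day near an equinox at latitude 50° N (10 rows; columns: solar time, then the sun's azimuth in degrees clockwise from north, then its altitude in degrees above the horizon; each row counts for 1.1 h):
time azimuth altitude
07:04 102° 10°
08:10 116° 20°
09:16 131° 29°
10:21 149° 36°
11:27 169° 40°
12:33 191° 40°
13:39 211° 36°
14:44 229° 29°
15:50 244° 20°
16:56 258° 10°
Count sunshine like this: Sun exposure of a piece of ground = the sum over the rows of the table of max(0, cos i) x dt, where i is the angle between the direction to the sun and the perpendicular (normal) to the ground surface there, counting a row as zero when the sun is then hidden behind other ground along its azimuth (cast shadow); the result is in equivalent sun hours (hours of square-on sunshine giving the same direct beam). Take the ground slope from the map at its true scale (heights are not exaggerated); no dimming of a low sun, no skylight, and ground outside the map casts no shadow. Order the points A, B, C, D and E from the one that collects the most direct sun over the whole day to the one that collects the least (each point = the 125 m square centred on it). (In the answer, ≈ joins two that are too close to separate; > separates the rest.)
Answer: D > C ≈ B > E > A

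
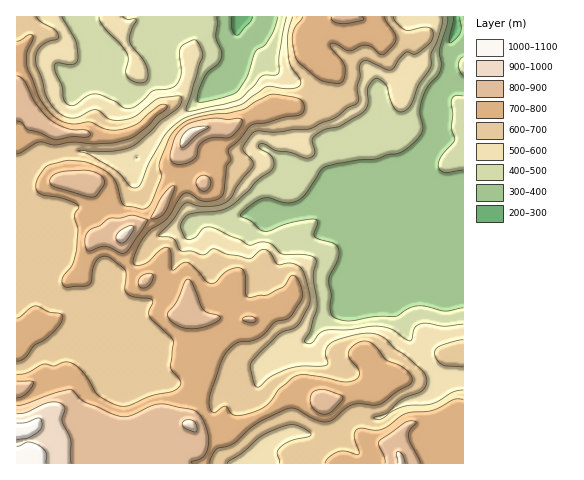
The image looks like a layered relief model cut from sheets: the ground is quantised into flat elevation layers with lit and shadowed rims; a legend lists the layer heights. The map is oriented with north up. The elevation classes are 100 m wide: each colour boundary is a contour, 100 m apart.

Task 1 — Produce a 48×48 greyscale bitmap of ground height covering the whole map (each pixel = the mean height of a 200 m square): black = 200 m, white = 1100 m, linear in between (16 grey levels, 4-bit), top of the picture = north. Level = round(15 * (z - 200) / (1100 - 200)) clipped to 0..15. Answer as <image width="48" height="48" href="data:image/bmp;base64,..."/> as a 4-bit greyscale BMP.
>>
<image width="48" height="48" href="data:image/bmp;base64,Qk32BAAAAAAAAHYAAAAoAAAAMAAAADAAAAABAAQAAAAAAIAEAAATCwAAEwsAABAAAAAAAAAAAAAAABEREQAiIiIAMzMzAERERABVVVUAZmZmAHd3dwCIiIgAmZmZAKqqqgC7u7sAzMzMAN3d3QDu7u4A////AO7t3Lu7u7uqqqqXd3d3d3eImYmavLqqqt7t3Lu7u7u7u7uoh3d3d3d4iImau6qqqt3dzLu7u7u7u7upmHd3d3d3eImqu6qame7dzLu7u7u7u8ypmZh3d3d3eImZqqqqmd3dy7u7u7u7vMuZmZmHd3iId3d3iqqqqbzdy7u6qaq7u7qYiIiZiImql3d3eImZqaq8y7qpiImaqZmIiIiJmZq7qYiYd3Z4maqqqqmIiIiImZmYiHd4mZqqqpmZh3Zmd7qZmqmIiIiIiJmYiHd4iZqZmZmZmYdmZpmZmZiIiIiIiJmYiHdneIiIiImZmYdmZoiIiYiIiIiIiZmZh3ZmZnd3eImZmHZmd5iIiIiIiIiIiZmpiHdlVVZniJmYh2Znd5mIiIiIiIiIiZmZmIh2VVVneJmHdlZnd5mYiHeIiIiIiZmZmZmHZlVWZ3h3ZVZmZpmZiHeIiIiImqqqmZmYd2VVVVVlVFVVVpmZiIiIiIiJq7uqqqqZiHVEMzREREVERIiYiIiIiIiJq7qqqZmZmYZTMzMzM0RDM4iIiIiIiIiJmrqZmZmZmYdTMzMzMzMzM3h3iIiIiJmZmrqZmYiImYZDMzMzMzMzM3d3iZmIiJqpmamImYiIiYZDMzMzMzMzM3d3iJmIiJqpiZiIiYiHiHZDMzMzMzMzM3d3eJmIiYiZmIh4iIeHd2VUMzMzMzMzM3d3eJqZmpiJh3d3d2Z2VVVEMzMzMzMzM3d3d4q6u6h4hmZmZlVlRERDMzMzMzMzM3d3d4q7vLl3ZlVmVUREREMzMzMzMzMzM3d3d4mqu8qYZURVREMzMzMzMzMzMzMzM3d3eImaqqqqhlRERDMzMzMzMzMzMzMzM3d4iImZmYial2ZmVEMzMzMzMzMzMzMzM3iIiZqqmHeKqImZdlQzRDMzMzMzMzMzM3iZqruqmHeJqZqph2VERUMzMzMzMzMzM3iau7u6h2eImqqph2VURVQzMzMzMzMzM3eJqqqYdmZ4mqqpiHZlRVQzMzMzMzMzM4d4iIh2ZVV4qqqpiHZlRFVEQzMzMzMzRIh3d3d3dmVoq7qZiHZVVVVEREREQzMzRJmJmYmYiHZXm8upmXZWZmVERVVERDMzNKqruqqZmZhmisy7uodndmZUVVVEREMzNKq7qImId4mGZ6u7uqmIh4d2VVREREMzNKu5dmd3ZmeIdmeIiZqpmYiHdlVEVUMzNLuXZVZmVVZ4h1RFVnmaqZiHd2VEVlMzM7qGVVVVVVVWZ1MzNFeJiIiIiHVEZlQzM7l2VVVVVVVVVWQiI0VnZneIiHVFZmQzM6l2VURERVVURWUyIjRVVniZmHZWZmVDI5hlVVVERVVURWVDIjRFV4mqmHZndmZTM5hlVVRERVVERWVUMjNEV5qpiHeId3ZTI5h2ZlRERVRERVVEMiM0WKqYiIiJh3dTI4iHdlREVVRERVVDMiM0WKmZmZmal3h0IoiHZURFVVVERFVDIiIzWJmZmZqqh3d1Ind2ZURVVVVUREVDIRIjR4maqqqpdmZlMg=="/>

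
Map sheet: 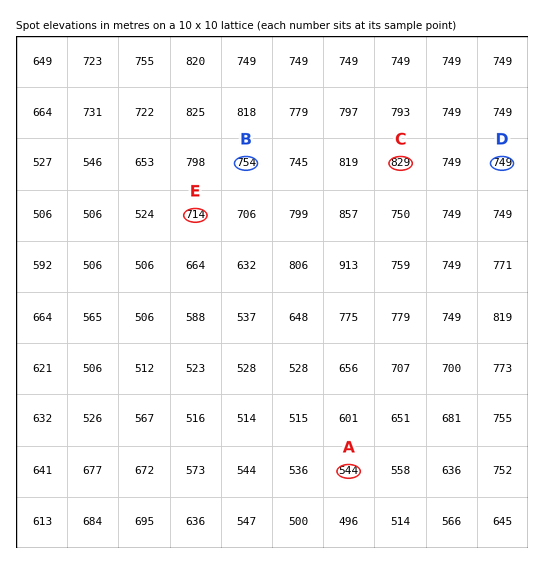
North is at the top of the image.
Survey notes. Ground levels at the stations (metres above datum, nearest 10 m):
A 540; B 750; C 830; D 750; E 710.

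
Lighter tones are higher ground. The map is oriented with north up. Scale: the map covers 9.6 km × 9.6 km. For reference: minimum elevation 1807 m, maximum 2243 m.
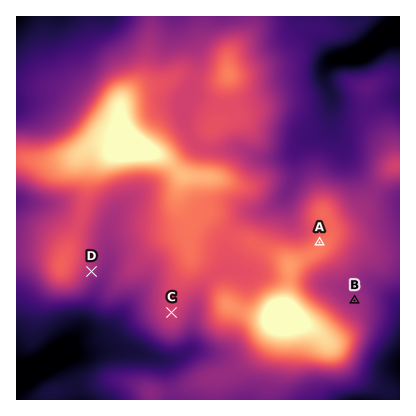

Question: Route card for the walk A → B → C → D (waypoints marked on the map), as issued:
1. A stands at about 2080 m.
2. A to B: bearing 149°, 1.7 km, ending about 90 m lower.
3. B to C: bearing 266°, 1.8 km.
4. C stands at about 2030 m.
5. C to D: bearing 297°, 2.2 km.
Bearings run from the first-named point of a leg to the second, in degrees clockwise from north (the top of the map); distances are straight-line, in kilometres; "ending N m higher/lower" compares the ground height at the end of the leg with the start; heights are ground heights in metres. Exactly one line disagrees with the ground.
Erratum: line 3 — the distance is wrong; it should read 4.6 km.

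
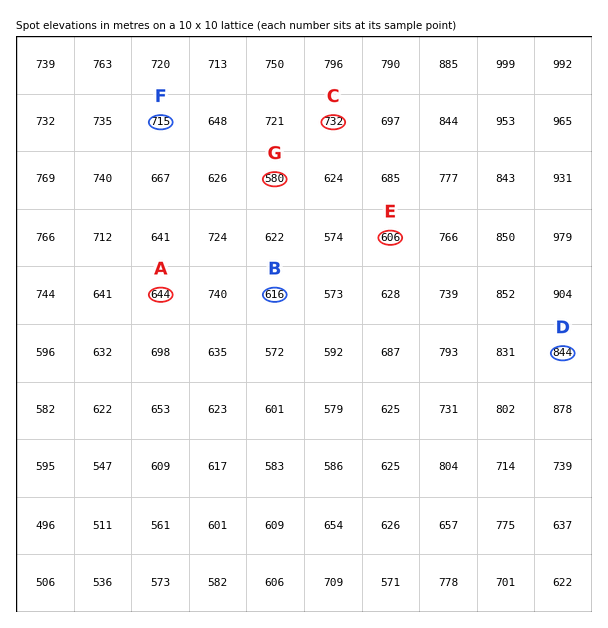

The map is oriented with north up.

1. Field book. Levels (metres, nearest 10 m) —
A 640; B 620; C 730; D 840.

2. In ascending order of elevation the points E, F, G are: G E F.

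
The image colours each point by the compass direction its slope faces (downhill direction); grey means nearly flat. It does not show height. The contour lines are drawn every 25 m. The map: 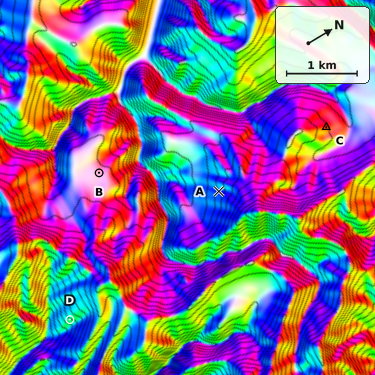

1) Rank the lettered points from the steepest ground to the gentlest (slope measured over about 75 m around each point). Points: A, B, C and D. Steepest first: D A C B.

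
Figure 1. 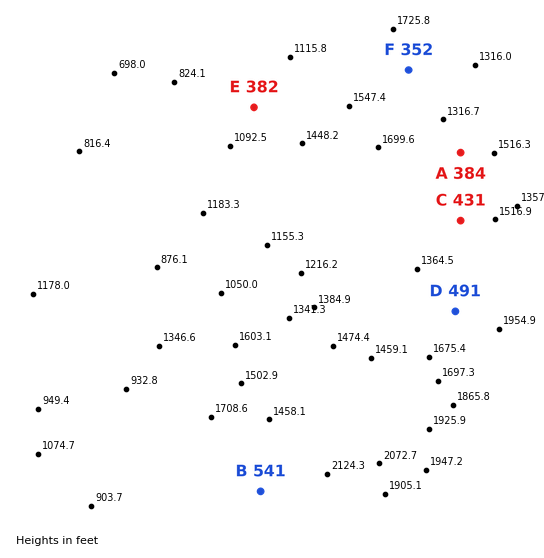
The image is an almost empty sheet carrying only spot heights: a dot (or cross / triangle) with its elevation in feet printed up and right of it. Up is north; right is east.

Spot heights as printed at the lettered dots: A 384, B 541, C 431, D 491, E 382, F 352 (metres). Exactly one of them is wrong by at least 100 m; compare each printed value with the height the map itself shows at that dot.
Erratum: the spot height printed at F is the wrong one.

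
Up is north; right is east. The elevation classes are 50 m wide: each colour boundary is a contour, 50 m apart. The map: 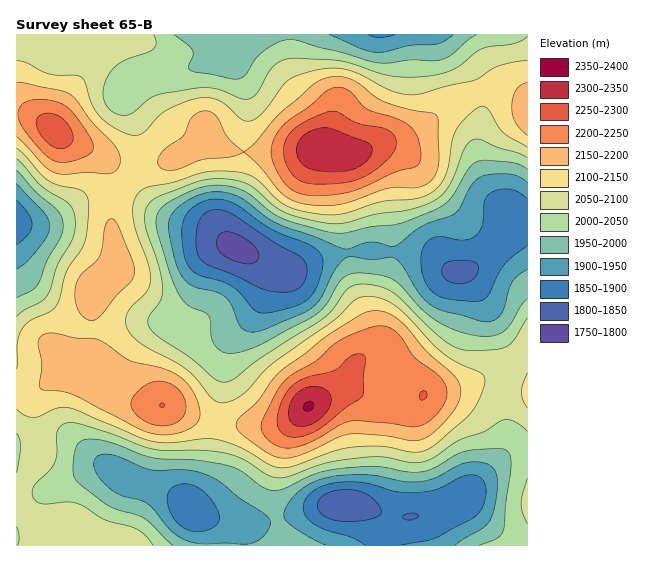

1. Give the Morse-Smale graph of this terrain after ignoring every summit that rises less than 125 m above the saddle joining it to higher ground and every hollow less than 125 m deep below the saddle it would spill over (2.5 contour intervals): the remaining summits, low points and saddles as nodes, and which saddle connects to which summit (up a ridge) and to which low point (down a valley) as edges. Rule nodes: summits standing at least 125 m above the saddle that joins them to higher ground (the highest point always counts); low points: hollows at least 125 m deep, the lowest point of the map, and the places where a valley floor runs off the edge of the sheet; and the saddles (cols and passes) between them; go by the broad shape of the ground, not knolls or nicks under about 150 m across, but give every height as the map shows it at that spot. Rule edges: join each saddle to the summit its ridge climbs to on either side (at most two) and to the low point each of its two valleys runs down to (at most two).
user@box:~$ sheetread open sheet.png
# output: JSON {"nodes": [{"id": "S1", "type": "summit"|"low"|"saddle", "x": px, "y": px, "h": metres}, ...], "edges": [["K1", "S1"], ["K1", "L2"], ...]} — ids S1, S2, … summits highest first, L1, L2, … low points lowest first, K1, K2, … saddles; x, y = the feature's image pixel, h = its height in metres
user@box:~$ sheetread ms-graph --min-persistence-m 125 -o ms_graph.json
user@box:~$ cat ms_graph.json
{"nodes": [
{"id": "S1", "type": "summit", "x": 309, "y": 407, "h": 2354},
{"id": "S2", "type": "summit", "x": 326, "y": 149, "h": 2346},
{"id": "S3", "type": "summit", "x": 54, "y": 131, "h": 2278},
{"id": "L1", "type": "low", "x": 238, "y": 249, "h": 1783},
{"id": "L2", "type": "low", "x": 343, "y": 504, "h": 1807},
{"id": "L3", "type": "low", "x": 17, "y": 223, "h": 1870},
{"id": "L4", "type": "low", "x": 381, "y": 35, "h": 1893},
{"id": "K1", "type": "saddle", "x": 113, "y": 193, "h": 2135},
{"id": "K2", "type": "saddle", "x": 139, "y": 165, "h": 2133},
{"id": "K3", "type": "saddle", "x": 215, "y": 421, "h": 2129},
{"id": "K4", "type": "saddle", "x": 482, "y": 91, "h": 2107},
{"id": "K5", "type": "saddle", "x": 507, "y": 380, "h": 2085},
{"id": "K6", "type": "saddle", "x": 38, "y": 439, "h": 2074}],
"edges": [["K1", "S3"], ["K1", "L1"], ["K1", "L3"], ["K2", "S2"], ["K2", "S3"], ["K2", "L1"], ["K2", "L4"], ["K3", "S1"], ["K3", "S3"], ["K3", "L1"], ["K3", "L2"], ["K4", "S1"], ["K4", "S2"], ["K4", "L1"], ["K4", "L4"], ["K5", "S1"], ["K5", "L1"], ["K5", "L2"], ["K6", "S1"], ["K6", "S3"], ["K6", "L2"]]}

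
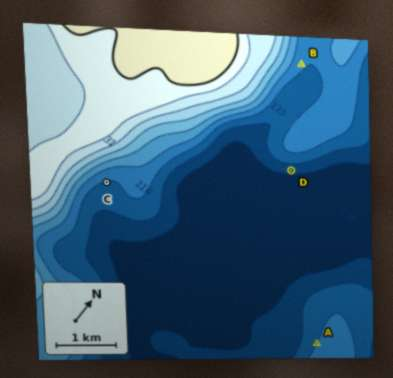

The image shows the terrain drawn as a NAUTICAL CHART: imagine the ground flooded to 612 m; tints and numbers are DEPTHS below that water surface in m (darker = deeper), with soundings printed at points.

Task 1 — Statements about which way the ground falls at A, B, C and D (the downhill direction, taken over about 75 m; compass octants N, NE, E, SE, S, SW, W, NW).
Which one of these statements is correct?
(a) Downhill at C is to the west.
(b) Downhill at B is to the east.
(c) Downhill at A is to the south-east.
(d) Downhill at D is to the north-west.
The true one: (b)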